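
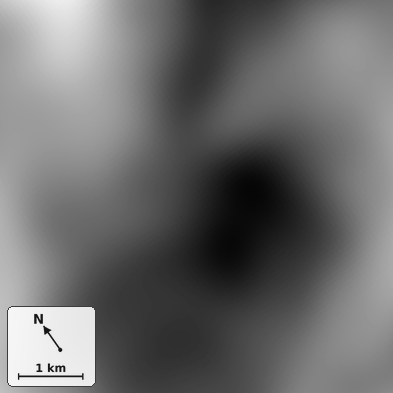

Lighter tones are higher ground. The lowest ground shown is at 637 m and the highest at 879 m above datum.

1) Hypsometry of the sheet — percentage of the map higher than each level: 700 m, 73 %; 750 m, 44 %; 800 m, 11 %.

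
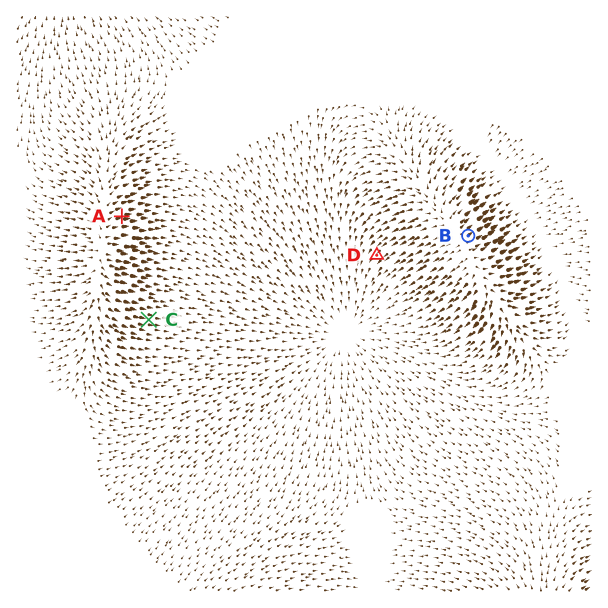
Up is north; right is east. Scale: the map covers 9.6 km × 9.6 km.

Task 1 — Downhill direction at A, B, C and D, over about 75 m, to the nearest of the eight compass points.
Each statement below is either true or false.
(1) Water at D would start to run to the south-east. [false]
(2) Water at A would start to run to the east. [true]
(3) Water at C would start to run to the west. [false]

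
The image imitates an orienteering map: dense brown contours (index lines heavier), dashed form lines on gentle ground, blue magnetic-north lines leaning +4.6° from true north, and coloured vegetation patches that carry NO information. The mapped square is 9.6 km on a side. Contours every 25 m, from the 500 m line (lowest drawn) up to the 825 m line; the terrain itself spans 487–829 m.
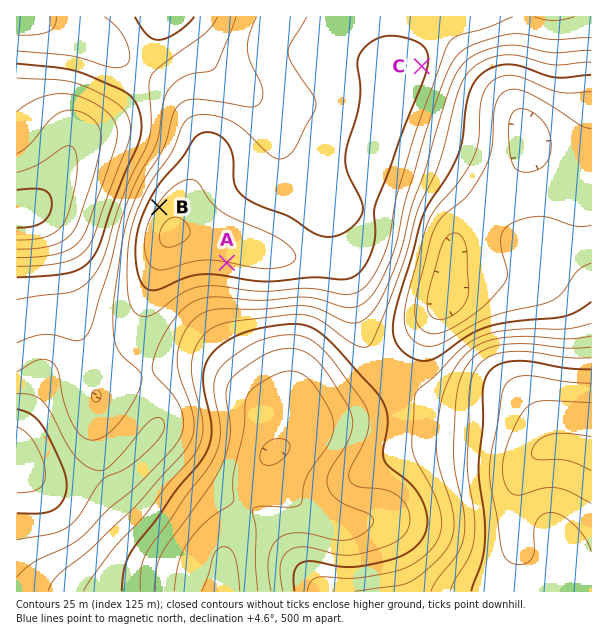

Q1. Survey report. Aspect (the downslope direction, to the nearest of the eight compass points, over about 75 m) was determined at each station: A S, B NW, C E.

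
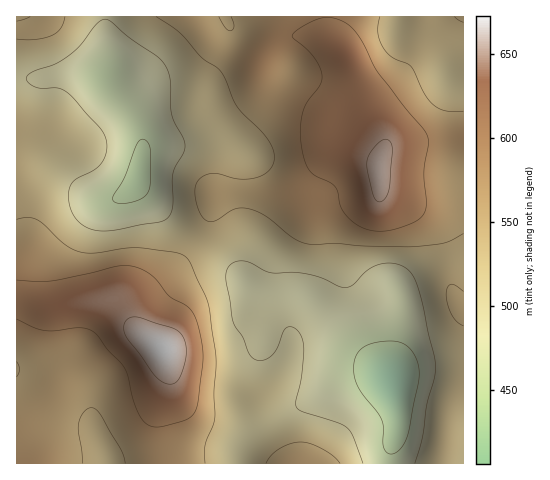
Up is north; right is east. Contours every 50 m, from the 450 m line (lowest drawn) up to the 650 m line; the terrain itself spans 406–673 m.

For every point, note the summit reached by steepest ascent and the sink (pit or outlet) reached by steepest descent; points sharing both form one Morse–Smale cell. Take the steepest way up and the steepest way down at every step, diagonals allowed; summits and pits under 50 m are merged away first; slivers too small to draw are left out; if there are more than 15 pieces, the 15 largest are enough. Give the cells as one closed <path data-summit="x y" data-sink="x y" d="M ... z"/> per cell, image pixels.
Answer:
<path data-summit="162 348" data-sink="392 381" d="M200 242l-4 2-32 37-40 22-8-3-10 0-53 6-25-5-12-1 1 164 218 0 2-17 9-15 67-33 27-21 17-5 13 0 20 4-32-25-47-54-13-4-32-2-18-5-19-23z"/><path data-summit="379 169" data-sink="392 381" d="M327 16l-136 1 16 23 10 9 24 10 18 3 0 8 3 8 16 15 49 23 24 7 21 13 10 12 2 5-4 9-26-10-15 0-10 7-14 27-7 5-29 3-66 0-4 28-11 20 31 22 19 23 18 5 32 2 13 4 47 54 34 27 11-11 13-6 26-5 22-2 0-217-67 5-8 3-5 5 0-12-16-24-15-51-3-7-17-14-4-8z"/><path data-summit="379 169" data-sink="138 181" d="M190 16l-85 1 3 39-2 22 6 12 21 27 9 22 0 18-5 30 42 41 20 13 10-19 4-28 66 0 29-3 7-5 14-27 10-7 15 0 26 10 2-14-10-12-21-13-24-7-49-23-16-15-3-8 0-8-18-3-24-10-10-9z"/><path data-summit="162 348" data-sink="138 181" d="M81 73l-20 1-21 5-24-1 1 222 36 6 53-6 10 0 8 3 40-22 34-39-27-21-34-34 5-30 0-18-4-10-10-19-16-20-7-13z"/><path data-summit="379 169" data-sink="446 78" d="M463 16l-135 1 1 18 4 8 17 14 3 7 15 51 16 24 0 12 5-5 8-3 67-6z"/><path data-summit="294 463" data-sink="392 381" d="M370 373l-13 0-15 3-29 23-67 33-9 15-2 16 154 1 1-15 8-18 0-25-4-22-6-8z"/><path data-summit="43 26" data-sink="138 181" d="M104 16l-54 0-2 8-8 4-23 2-1 47 24 2 34-6 31 4 3-21z"/><path data-summit="43 26" data-sink="392 381" d="M49 16l-32 0-1 13 15 1 9-2 8-4z"/>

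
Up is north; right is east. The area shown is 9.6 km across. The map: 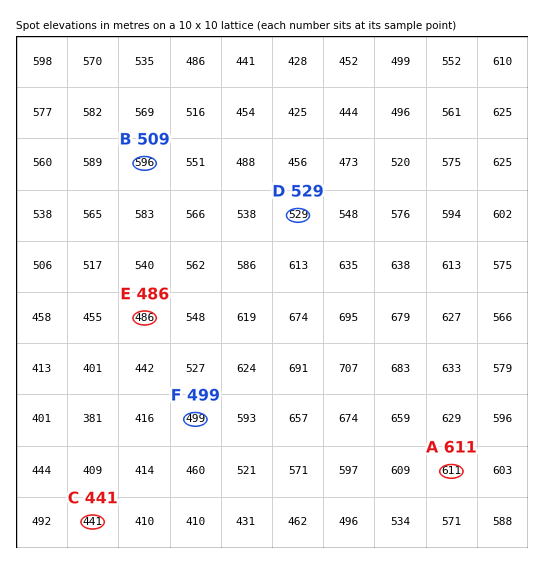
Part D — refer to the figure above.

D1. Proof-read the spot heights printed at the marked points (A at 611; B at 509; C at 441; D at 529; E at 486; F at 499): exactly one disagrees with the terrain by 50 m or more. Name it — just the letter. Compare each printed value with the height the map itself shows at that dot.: B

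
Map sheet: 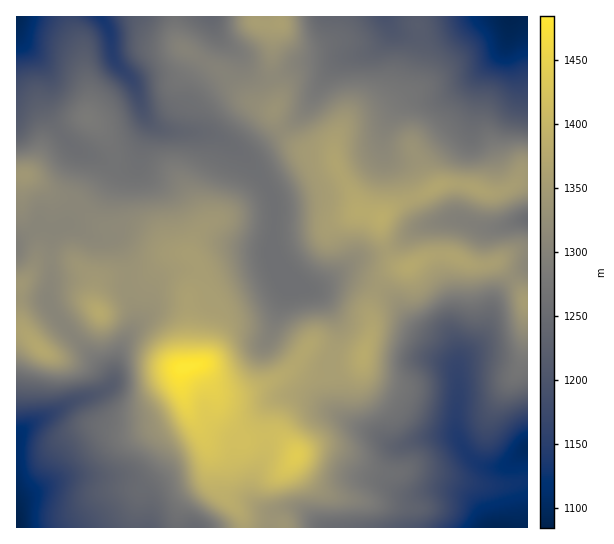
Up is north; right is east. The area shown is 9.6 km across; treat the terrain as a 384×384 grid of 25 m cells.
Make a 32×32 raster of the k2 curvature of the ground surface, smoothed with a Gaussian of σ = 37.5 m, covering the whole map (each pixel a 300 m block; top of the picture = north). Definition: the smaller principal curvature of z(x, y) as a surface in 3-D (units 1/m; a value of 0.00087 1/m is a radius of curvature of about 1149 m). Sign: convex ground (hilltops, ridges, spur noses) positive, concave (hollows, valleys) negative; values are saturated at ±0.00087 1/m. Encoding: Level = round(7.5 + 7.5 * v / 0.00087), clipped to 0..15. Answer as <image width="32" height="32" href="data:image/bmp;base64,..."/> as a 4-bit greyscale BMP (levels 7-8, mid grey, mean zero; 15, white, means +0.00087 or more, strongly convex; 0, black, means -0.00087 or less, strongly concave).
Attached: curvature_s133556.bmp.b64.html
<image width="32" height="32" href="data:image/bmp;base64,Qk12AgAAAAAAAHYAAAAoAAAAIAAAACAAAAABAAQAAAAAAAACAAATCwAAEwsAABAAAAAAAAAAAAAAABEREQAiIiIAMzMzAERERABVVVUAZmZmAHd3dwCIiIgAmZmZAKqqqgC7u7sAzMzMAN3d3QDu7u4A////AFiId4dXYRSFhyNERVZnVmdXd4d4VzWHUxFYeIdpdld3ZVeHiGZJdleHVmZVZVZneFdlVVVlSHhmiXRVZ5h3ZVdId4h2dUeHhXqlZ2V4dTZEKIaId4NndoZoh3ZEI1NodCJol2dTh3ZnhkUzWIdTeGVkAVZWNnZ4ZWVUWGWIU2ZmdmEAJGh2eHZWZ3iEiWNXiFR3dAaph2ZWd3dolWhTV5hpp0UEq5mnQ2d2aYVERFZmeGI2Emd2dUJYlliGZ3VVV4YyaUI1VUWEN6ZXhlVVdFh0NZtWVWZnhURUaIVXRXQ5ZFd2V3eHeHVlRGdleVVkKZVWZ3d2d3dld1VXZodmhjVmWHd3d3eHZXVWRXeXaIeFZ1dmZ4iHZmVliXVUWIllh2ZmZ3eId3h1VZhmhiMzMyV2d3d3h3iKhVV3iIhTIzMgdnd2d3Z4iGVFd3h3Z2R5h4dnhmZWd2VVRnd3Z3eGh2ioZmZ2aIZmZVh3dmZmZWZpZmVXdnh3dlV5eHZmh3ZWaldVd3ZURVVWVniGVZhmV1ZnWJiDJndmeHNYh2VmaGdVd1iIgEh2aIeWNodnZWdoZohHiGB4dnd2d0V3d3h1WGaFV3UBVmeHZld1Z3h4h0RXVHdxCXiHdTZldmVXdniFV0eIkChpl0JXdkaIZVZmdlZXd3BHZ2Y1x6g2h2WJdmZn"/>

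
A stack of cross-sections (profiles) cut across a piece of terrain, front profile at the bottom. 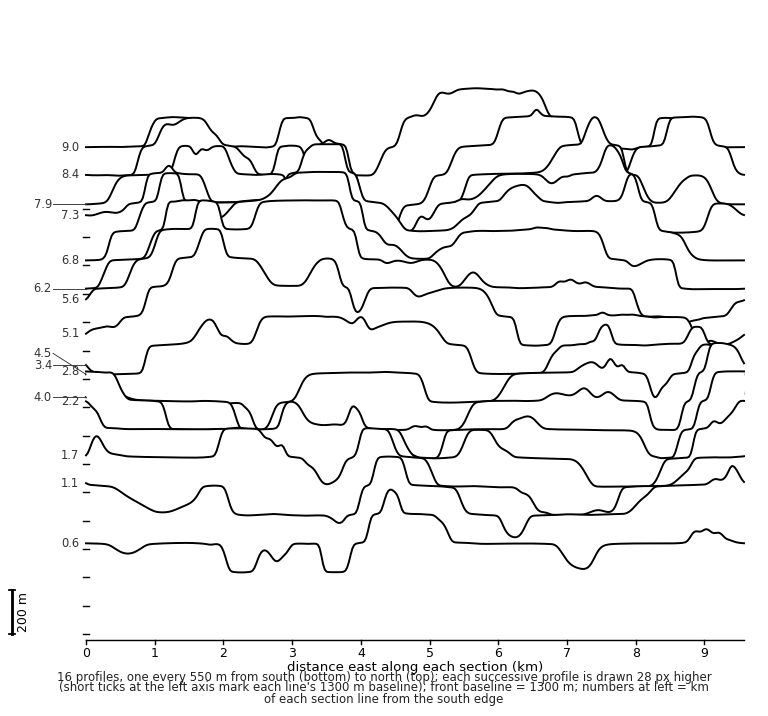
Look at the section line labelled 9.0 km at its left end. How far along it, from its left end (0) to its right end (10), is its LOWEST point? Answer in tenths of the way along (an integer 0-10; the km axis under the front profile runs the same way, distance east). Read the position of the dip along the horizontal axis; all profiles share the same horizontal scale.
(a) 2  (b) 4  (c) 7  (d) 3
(b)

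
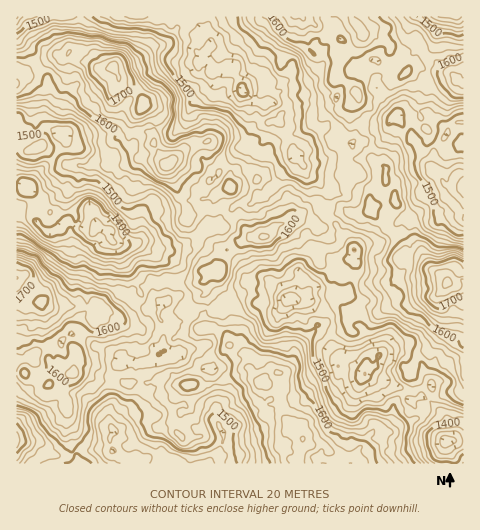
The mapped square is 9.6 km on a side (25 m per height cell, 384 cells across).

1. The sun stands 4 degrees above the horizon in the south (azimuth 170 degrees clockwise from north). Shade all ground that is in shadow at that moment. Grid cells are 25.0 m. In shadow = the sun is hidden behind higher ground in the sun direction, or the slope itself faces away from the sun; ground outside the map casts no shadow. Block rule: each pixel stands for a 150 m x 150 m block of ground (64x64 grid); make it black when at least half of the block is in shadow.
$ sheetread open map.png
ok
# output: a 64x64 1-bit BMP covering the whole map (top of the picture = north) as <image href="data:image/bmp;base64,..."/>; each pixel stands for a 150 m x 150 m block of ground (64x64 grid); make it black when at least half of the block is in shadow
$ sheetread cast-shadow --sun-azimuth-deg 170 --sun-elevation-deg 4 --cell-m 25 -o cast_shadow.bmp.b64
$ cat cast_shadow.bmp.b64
<image width="64" height="64" href="data:image/bmp;base64,Qk0+AgAAAAAAAD4AAAAoAAAAQAAAAEAAAAABAAEAAAAAAAACAAATCwAAEwsAAAIAAAAAAAAA////AAAAAAD/7yAAgAAH//7+AACAAc//+EAAAAAHgP/wAYAAAA/gH8ACAAGA3+AOgAAAAIA/5gAAABgAAf//gAAAAAAH///AAAAAAAP//4AAAAAAAf/+AAAAAAAA//4IAAAGAAD//gYAAff8IH/8APED//42f/wA4QM/wf8//wC7AB/gPz//AAoQD/j/n/+AA4AHnv/AAoABgAAH/8AAAAAAAcf/wAAAAAAg///wAAAAAyB///AAAAAPhn//8zAAIZ8DBf/zuAA7/wAB/+MAMBv/gAH/AAAQH//6AH4AeAT///+AOAB4jf////wAAcD//////AAAzH/////4AAD+/////PwAAD/////4fwAAB/////A/8AAD///+AA/8GAP///wBAf4wAf//+AAB/8DA/v/wAIH/x8H//uAAMH//QP/8AAAcf/Zg/vgAAB9f8OD88AAAD4/g4/zgAAAHf/AB/IPgDAf/wB38A/AfA//g/fhj4A8B/4D/+P/AP/B/AD///4Af/H8AH/swAAf/4AAPwQAAA//4gA4AAAAD//xgAAAAAMH//EIAAAAAdf/8AAAAAAB//8CAsAAAAH//gADAAAAA//8AAYAAAAD//gABhA/APv/8AAAAj+I///gAAACf///5+AAAAB////3wAAABH/////AAAAD/////4AAAAP////+AAAD//w=="/>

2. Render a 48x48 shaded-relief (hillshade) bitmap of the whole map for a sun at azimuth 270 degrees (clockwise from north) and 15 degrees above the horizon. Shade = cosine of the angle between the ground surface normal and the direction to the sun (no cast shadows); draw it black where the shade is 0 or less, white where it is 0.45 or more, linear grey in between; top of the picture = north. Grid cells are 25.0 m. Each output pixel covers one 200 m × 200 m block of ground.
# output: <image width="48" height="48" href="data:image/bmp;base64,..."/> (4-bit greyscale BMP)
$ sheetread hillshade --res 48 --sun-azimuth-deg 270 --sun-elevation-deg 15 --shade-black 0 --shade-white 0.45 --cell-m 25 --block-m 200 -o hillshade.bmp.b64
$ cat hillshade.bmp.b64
<image width="48" height="48" href="data:image/bmp;base64,Qk32BAAAAAAAAHYAAAAoAAAAMAAAADAAAAABAAQAAAAAAIAEAAATCwAAEwsAABAAAAAAAAAAAAAAABEREQAiIiIAMzMzAERERABVVVUAZmZmAHd3dwCIiIgAmZmZAKqqqgC7u7sAzMzMAN3d3QDu7u4A////ANyqqpdVeIq5mpiavN3dynZ5mYZVVDI2q+26unZWmpmay4d4vN7tupZ4eIZUQyImrO7dyWVFm7ur23ZWrd3tupZWaIdmQhIlm/7uyVMlnN27uXdVre7dyoVFZ4mHUxI2mu/+yEEmrNy7uXZIvP/MyXUjV7yGVVRXiM3tyDE3q7qsyoVZvO66qHQSR7uIdXdnmry6pzRGq7u7qYZpzdyph2QSRpqbhomKzLy5hlZmmpqruodoreyYhlQSRYqrqIiszLupmFVnmYiry5d4rOyYdDQiRXq7y5ac3pmZqmRWiYmrupeKzMuYcyIiVVrN7Iab3pmqmnVUaZiaqrmbzbmZdBAjZ2i+/IiqzYm6moVFaZh4m8uru6iHdiAleHec7bqqvHeZmnRneJh4mrvNuYZomEE3mXaK3cy7zIiHeZiId4hoqrqsuGNZmGRYqnZ5vM3cuqmGV5uXd3Znq9uJmGM3mIl4uoiHvc3bmZmHVpqYdUZoqruImGM2mpqZupuovLzamZqWVnmXVFZ5uqmIl1VUepq7upvLu83ZeYqVRniFRnd4q7qHhlZjSavbmqvdvO/YZ1eFNnd2aIiImruHZmZVWJvbiszMvf7rdlVUNHZoiZqpmsuXRGZnd4rLmc3LvO7shmMCNXZnicuZmt2nMmZ4dpy5mK3czO/ah1IBNXdnisqavNy5VWeIZqyXiL7dyt66mEMSR4ZXm8urzMy6h3iGV5mHdr7d2rp5l2MUiXVXnMzczLu6qpl0V3iYZqzN26dWdkI3mWV5zrvd3JmqvMuVRXmXeKu8qYZVVUR4iGaK77rN7IaJvLqpdmh2i6qpiHRGVVaZeHad/qq83YZ5qZmrqGZ5u6qId2RFZWeamFa/+4ms3IiYiIm7qHZ6urqIhVVFZniruFfP64ec2nmphmebqHeJq8uJc0VFZorduoi8y5isuGerpkZ5p2iau7uZczRFZZrduqmsuqvchmZ7t2h2dnrMuavJZDNXdpm9yqqrq7zsdFVYl3h1VZzcqazIQzR5hrmKuqu6rMzchDZmZ3d2RqzMurunUzWKiLp2eazbrLy6h1d0JXiGV6zcqaqXZFeJq5qFac3suqylepmEE3iHaKzbiKp3ZXmIvJmGet3cy6qEWKqWM1d3iru6mZhWd5p2m7qIms7cu6iGJIuXQ2iZityauodFial2eMqKqs3bq8hUAHqGVXiamty8yXZDeqmZdYiaq9zMmcpSAEZ3Zoiby8zMy4VUabmrl2aJqszdlphTACVnZZyqzLzbvIRnaKmsy2Z5qr3dpkNDEUZodq26vM3cqnSKh4m9y3d5ur7blREzEmZ4mauru93cl4eKqGi9uXebur7bcgIiNFeIm8qsqu28lomZqXesuprMuZu6ghIiRFeamsurq+yrp3eamHeaqszcyomHZDVUQ0ebu7u7zMqamZeJd3d5mN3LuXd1VmdmVFeLy7zN25iZm7dnZ4ZYh9zLmHZmeId2d3ibzMzNy5h3rKdmVnRHd8u6mYdlZ4mZiIirzdzN24Zoq4ZlVVNGiA=="/>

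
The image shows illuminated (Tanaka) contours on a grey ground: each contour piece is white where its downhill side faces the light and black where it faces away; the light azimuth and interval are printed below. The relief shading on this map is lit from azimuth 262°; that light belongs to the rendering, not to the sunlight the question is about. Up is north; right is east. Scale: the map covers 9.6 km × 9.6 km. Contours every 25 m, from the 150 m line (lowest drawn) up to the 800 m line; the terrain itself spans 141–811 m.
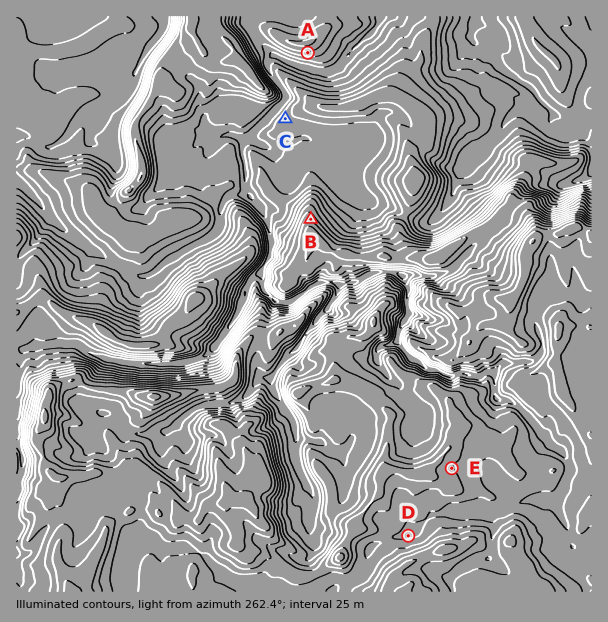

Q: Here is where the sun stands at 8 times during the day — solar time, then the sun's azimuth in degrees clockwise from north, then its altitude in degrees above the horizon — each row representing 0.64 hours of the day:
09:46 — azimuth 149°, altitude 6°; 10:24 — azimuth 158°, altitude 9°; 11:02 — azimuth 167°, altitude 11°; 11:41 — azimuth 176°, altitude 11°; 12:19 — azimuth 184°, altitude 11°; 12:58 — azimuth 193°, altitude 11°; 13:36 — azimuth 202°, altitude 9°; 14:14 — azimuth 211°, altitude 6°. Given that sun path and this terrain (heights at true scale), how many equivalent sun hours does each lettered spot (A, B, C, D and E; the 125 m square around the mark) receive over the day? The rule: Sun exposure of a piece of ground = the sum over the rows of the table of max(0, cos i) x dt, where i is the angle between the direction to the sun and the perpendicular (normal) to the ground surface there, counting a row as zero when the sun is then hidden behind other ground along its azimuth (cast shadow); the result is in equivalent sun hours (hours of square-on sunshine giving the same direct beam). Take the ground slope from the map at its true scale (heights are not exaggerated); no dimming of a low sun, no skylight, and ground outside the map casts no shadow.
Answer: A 2.2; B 0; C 0.6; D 0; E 0.8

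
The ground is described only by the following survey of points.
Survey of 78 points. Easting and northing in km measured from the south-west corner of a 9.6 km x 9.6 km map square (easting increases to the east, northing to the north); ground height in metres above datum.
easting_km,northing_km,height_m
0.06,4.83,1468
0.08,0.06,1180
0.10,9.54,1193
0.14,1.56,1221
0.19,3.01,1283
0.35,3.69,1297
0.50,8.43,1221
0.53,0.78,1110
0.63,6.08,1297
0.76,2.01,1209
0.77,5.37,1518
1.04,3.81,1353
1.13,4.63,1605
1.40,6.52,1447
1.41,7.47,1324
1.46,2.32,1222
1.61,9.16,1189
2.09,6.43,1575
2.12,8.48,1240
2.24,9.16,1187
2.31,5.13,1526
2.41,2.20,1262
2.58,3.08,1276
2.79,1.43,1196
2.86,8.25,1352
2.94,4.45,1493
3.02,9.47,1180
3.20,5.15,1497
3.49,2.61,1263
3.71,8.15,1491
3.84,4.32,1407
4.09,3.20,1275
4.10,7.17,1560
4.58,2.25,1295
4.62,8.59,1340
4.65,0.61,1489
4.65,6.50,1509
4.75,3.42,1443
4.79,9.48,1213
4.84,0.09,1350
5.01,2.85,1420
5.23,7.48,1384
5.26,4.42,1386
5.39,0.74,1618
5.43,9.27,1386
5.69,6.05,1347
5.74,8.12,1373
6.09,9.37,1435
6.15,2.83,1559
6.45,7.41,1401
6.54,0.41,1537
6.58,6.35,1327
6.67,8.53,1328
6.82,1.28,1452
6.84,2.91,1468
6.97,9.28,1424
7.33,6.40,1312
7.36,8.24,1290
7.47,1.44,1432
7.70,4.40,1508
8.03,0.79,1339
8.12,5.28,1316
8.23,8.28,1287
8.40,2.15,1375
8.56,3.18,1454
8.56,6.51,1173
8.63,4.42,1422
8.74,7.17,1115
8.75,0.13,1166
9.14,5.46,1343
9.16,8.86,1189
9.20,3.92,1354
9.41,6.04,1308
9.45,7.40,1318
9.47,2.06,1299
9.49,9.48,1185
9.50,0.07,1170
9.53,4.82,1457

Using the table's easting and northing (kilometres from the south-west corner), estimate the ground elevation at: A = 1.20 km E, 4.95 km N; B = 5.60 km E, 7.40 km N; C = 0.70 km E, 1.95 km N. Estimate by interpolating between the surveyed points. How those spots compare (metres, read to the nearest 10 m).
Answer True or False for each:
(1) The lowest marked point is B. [False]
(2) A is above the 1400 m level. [True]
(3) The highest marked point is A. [True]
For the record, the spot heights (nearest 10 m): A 1600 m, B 1390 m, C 1200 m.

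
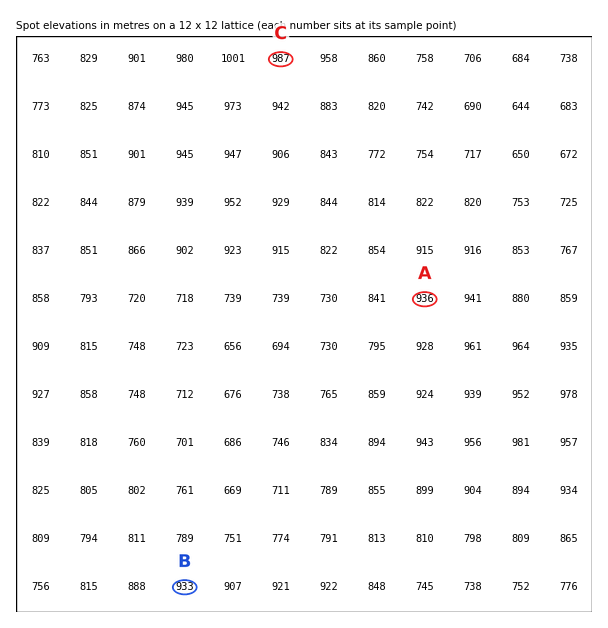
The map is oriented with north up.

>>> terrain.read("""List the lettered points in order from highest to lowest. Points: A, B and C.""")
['C', 'A', 'B']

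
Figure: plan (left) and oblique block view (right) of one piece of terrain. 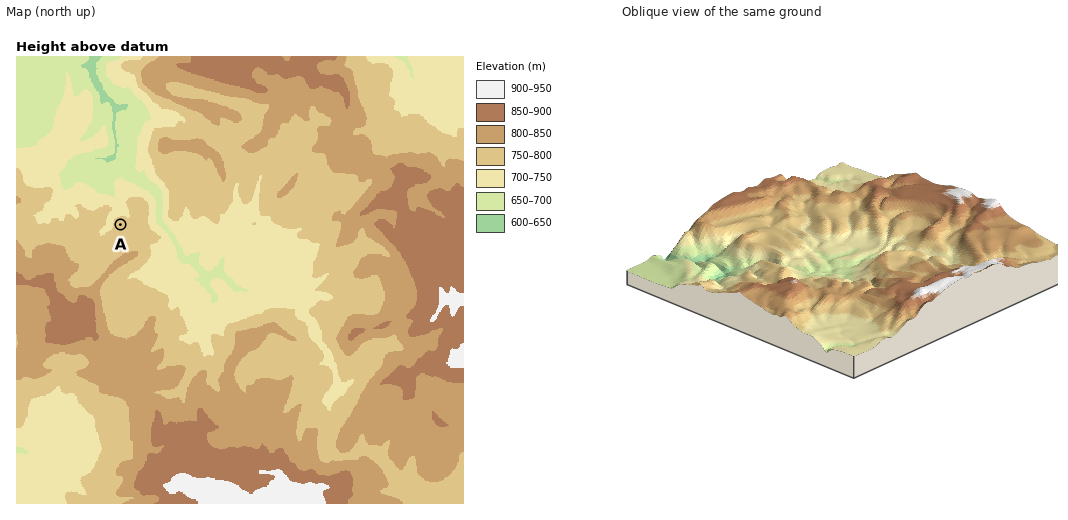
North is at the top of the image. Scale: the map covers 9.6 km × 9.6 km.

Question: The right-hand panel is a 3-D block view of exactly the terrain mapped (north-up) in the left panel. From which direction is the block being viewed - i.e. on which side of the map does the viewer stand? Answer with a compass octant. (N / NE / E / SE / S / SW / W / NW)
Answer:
SW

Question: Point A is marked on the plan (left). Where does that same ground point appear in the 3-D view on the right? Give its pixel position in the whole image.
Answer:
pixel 762 269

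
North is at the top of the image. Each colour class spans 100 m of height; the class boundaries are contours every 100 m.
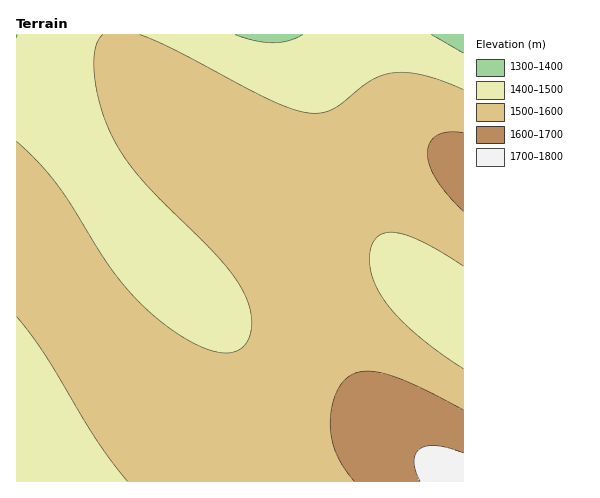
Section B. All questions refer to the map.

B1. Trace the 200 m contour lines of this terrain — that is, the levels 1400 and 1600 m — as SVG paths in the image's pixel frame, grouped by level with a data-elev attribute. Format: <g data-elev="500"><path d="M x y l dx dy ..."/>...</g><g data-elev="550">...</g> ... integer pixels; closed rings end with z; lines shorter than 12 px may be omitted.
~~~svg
<g data-elev="1400"><path d="M463 53l-32-18"/><path d="M303 35l-15 6-15 2-17-2-21-6"/></g><g data-elev="1600"><path d="M463 410l-45-24-30-12-23-3-9 2-7 3-8 8-6 12-4 15-1 17 2 14 5 13 7 12 10 14"/><path d="M463 133l-15-1-11 4-7 7-3 11 3 11 6 14 11 15 16 17"/></g>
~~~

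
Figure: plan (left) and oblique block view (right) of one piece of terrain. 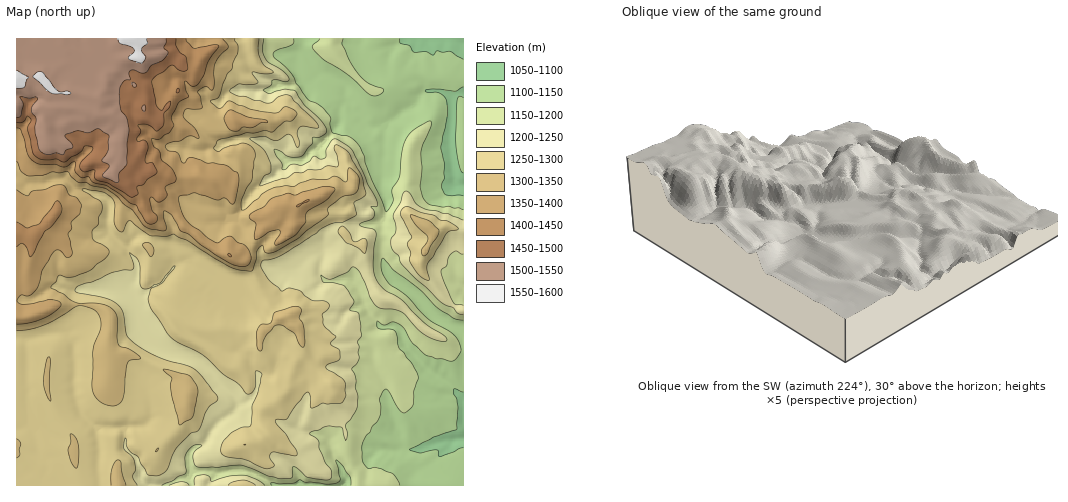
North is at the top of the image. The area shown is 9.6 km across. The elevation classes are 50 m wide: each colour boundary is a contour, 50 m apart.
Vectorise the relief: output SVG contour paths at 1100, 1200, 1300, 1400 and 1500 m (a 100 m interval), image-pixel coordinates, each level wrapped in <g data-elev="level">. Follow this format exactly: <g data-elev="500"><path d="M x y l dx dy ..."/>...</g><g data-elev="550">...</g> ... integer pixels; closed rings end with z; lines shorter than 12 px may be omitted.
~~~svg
<g data-elev="1100"><path d="M463 448l-23 9-2-2 0-5-1 0-17 3-11-4 25-12 23-8 1-22-4-17 1-1 8 3"/><path d="M463 196l-17-1-4-7 0-5 2-4 1-14-4-18 6-30 0-15-2-5-6-4-14-2 1-1 7-1 22 2 8-4"/><path d="M463 98l-3-2-3 3-1 38 2 25 3 9 2 2"/><path d="M463 59l-14-8-7 1-5-1-4 4-7-3-12 0-5-6-9-3-1-4"/></g><g data-elev="1200"><path d="M162 485l23-11 1-3-1-16 5-7 6-3 6 1-7 5-2 4 1 9 3 3 20 1 25-3 27 11 12 3 11-1 0-10 2-1 13 10 19 3 5-2 0-8-6-8-6-13 0-8-9-8 17-7 14 1 1 1 4 13 1-2 0-6-1-8 5-6 6-13 1-10-3-9 1-8-4-10 7-10-1-7 1-5-2-5 5-7-3-21-3-2-6-2 4-9-6-10-6-6-19-3-2-7 6 4 5 0 15-6 6-6 2 0 5 6 10 25 7 9 23 4 6 4 12 14 8 7 14 5 5 1 2-2-4-5-19-13-22-22-18-11-7-9-4-15 3-33-2-3-13-3-1-2 13-6 1-6-3-5 6-1 1-3-27-55-12-8-5-1-7 9-1 8-1 2-5 1-6-3-5 5-7 4-10-1-6 5-4 0 0-6-6-8-2-6 5 2 11 6 11-1 11-12 0-6 10-2 4-3 1-3-7-11-16-14-9-14-10-2-15 5-7-4 8-5 2-5 13 2 3-3-5-7-18-12-3-9 1-12"/><path d="M189 485l-2-2-6-1-12 3"/><path d="M265 485l-7-5-12-4-16 0-19 5-2-5-6-1-8 2-1 8"/><path d="M463 305l-8-1-2-2-12-30 0-2 5-4 2-8 4-5 4-2 7 3"/><path d="M463 220l-15-6-26-6-6-5-7-11-4-1-12 24 3 15-1 3-4 5 0 5 1 6 7 7 2 8 14 14 26 24 12 5 6 7 4 1"/></g><g data-elev="1300"><path d="M126 485l-4-12-1-11-3-2-3 2-3 7-1 16"/><path d="M76 468l1 0 1-5 0-17-2-8-5-4-1 0 1 8-3 8 3 12z"/><path d="M17 458l3-3-1-6 2-4-1-4-3-2"/><path d="M179 425l11-6 3-2 5-24-1-6-5-9-4-3-24-6 0 2 8 7-2 7 2 9z"/><path d="M49 400l1 1 1-1-2-16 1-23-1-4-2 2-1 5-3 18 2 8z"/><path d="M259 350l1 1 2-1 1-8 3-7 8-9 4-1 5 1 10 7 7 12 4 2 1-5-1-13-1-6-4-6 2-5 0-4-8-1-17 5-2 2-3 9-11 2-4 9 1 13z"/><path d="M17 330l12-1 18-5 30-18 7 0 11 4 4 6 2 8-8 28 0 39 3 7 6 5 9 3 6-1 4-2 2-5 5-35 2-3 11-2-8-7-13-4-2-3-1-7 0-17-2-7-4-5-7-3-10-2-14 0-6-1-10-8-13-7 5-6 3-5 12 1 16-5 17-13 5-6-1-4-13-8-3-4 1-7 5-6 1-7 3-8 0-6-3-3-17-10 0-1 21 3 9 6 3 6 0 20 2 5 3 3 3-1 3-7 4-4 20 15 16 1 8-2 14 7 42 26 9 3 11 1 3-1 3-11 1-8 3-5 3 0 1 5 3 2 11-3 20-11 9-9 19-13 3-3-1-6 12-10 4-2 10-2 3-3 2-9 0-5-3-4-7-5-2 12-1 2-7-5-5-1-7 3-15 0-12 4-6 3-9 0-11 1-12 7-16 14-4 2 0-11 10-19 3-28-4-6-8-3-13 3-13 5-3-3 3-7 4-2 25-6 9 0 10-3 8 2 11-10 9-2 4-7-3-3-8-3-7 5-5 1-23-4-21-8-2 0-8 7-9-5 0-3 6-2 2-2 8-21 5-6 1-6 5-12 0-5-3-7"/><path d="M149 256l2 1 2-2 1-6-4-6-5 0-3 2z"/><path d="M423 256l2 0 3-3 3-8 7-9 1-6-10-9-18-6 0 2 4 7 13 13-1 6-5 7z"/></g><g data-elev="1400"><path d="M17 247l4-4 3 1 3 5 2 7 3 0 13-24 7-6 8-11 2-5-1-5-2-4-3 0-18 24-11 3-10-6"/><path d="M296 207l3 0 10-7-11 4z"/><path d="M17 128l4 2 7 24 6 8 6 2 15 0 8 3 12-5 0 10 5 4 2 2 7-1 5 6 15 4 21 16 6 2 11 18 4 1 4-1 2-2 0-4-5-7-2-12 2-1 7 5 5-2 3-5-2-8 10-5 1-3-4-11-10-8-2-8-7-6-1-7 8 0 10-7 4-7-3-8 7-13 2-3 8-4-2-7-1-9 8 5 5-2 6-9 5-14 10-14-1-2-3 0-21 3-7-6-1-3"/></g><g data-elev="1500"><path d="M17 117l4-1 2-10-3-9 9 1 6-1 3 1-6 8-1 5 5 7-1 15 4 16 3 4 5 1 9-1 7 2 3-4 7-3-1-4-7-7 1-3 11-3 11 2 9-4 4 1 8 7-1 14-6 9 1 2 6 3 0 2-6 9 12 6 3 0 1-9 8-10 0-19 2-13-2-13-7-9-1-14 1-9 5-5 5-2-1-5 2-4 14 3 7-8 12-5 4-7-4-5 2-6 0-3"/><path d="M143 111l3-1-1-5-3 2z"/><path d="M133 86l3 1 1-2-4-3-1 1z"/></g>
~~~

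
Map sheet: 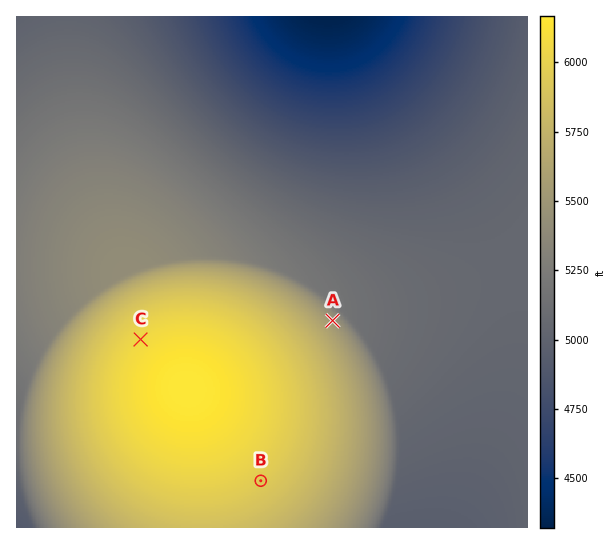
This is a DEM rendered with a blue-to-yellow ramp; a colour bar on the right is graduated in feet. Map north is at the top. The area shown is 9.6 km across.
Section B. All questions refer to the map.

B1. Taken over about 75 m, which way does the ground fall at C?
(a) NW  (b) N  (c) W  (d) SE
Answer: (a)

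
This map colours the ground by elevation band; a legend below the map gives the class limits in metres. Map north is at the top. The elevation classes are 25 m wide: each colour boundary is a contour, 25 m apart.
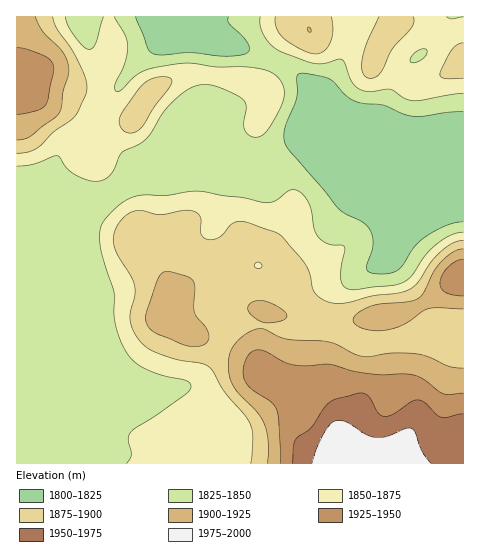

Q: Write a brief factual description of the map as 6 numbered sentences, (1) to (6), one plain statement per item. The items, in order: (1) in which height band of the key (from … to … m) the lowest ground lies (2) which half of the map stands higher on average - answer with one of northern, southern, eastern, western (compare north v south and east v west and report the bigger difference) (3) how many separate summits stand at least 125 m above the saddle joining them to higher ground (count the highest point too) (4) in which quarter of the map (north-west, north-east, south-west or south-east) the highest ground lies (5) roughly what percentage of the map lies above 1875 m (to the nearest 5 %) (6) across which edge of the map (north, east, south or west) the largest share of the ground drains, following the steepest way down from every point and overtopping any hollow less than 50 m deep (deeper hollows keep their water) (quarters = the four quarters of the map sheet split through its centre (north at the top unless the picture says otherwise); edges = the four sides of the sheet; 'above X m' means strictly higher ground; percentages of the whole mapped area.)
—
(1) The lowest point is somewhere between 1800 and 1825 m.
(2) On average the southern half of the map is the higher ground.
(3) 1 summit rises at least 125 m above its surroundings.
(4) Look to the south-east quarter for the highest ground.
(5) Roughly 35 % of the ground is higher than 1875 m.
(6) Most of the ground drains across the eastern edge.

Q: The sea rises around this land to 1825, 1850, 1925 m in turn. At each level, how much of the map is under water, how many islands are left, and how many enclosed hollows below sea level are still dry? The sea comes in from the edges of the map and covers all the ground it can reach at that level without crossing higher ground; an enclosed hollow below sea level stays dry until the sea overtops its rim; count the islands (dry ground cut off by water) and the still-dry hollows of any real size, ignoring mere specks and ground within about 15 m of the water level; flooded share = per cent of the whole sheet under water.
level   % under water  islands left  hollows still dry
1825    12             0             0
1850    43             0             0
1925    90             0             0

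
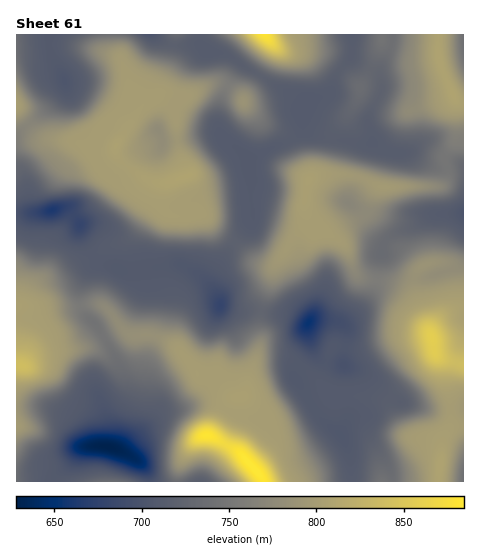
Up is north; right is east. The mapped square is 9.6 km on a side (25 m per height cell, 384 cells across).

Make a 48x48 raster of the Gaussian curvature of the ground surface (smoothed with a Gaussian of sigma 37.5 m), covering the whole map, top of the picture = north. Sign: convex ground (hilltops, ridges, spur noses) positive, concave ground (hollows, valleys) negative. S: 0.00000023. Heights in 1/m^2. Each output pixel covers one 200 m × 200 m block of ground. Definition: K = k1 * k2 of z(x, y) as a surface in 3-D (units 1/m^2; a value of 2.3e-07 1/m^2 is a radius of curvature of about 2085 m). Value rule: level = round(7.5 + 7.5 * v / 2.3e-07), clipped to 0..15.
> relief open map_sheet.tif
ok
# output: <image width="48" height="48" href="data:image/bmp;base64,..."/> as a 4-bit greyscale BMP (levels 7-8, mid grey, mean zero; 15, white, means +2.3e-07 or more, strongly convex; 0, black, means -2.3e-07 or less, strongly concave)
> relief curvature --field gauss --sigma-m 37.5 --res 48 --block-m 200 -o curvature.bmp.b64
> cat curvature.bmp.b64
<image width="48" height="48" href="data:image/bmp;base64,Qk32BAAAAAAAAHYAAAAoAAAAMAAAADAAAAABAAQAAAAAAIAEAAATCwAAEwsAABAAAAAAAAAAAAAAABEREQAiIiIAMzMzAERERABVVVUAZmZmAHd3dwCIiIgAmZmZAKqqqgC7u7sAzMzMAN3d3QDu7u4A////AIh3d3dmZnQBA4/nd3nKiIiIiIiIh3d3eKiIdVeph6+1n4mXeIjHeHiHd3d3h3d4eIiHZFeHdq+WqCeIaKd0d3eHd4d3h3d4d4uWOf2XmHdWdCiDCeiGeHd3eId3eHd3dmhkZsqpmXd0R/+WBnWHiHeHiHd0vId3dZzUVWd3d2d2Vt/9iVd3iHiIiHdy35h3d4mGd3d3Z4d3Y2VSeHeIiXiHd3eGOJdWeFeZiIh3eId3iqAEeHd4mHd4h3iHSbhkd1fKd3h3h3d4mIRXeId3hneIh3d3eslmd1WYVXeId3d4h5Z3eIh0mHeId3d3eKhmd2Z5pHiId3h3h5h3eIh2yIiHd3eIeIZnd5t32LmYd3h3d3h4d4dXqHeHeHd4eIhnd6uHhIu2d3eIiHd4dnhpl3d3iXd3eHeZVod3d2Y1d2iXiHZLdFiXd3Znd3dnh3jJZ4d3eIiGeJd2mXNLnZm3ZnZoh3Zpl3iHiHh3iHh2eZhli5n4J3fWZZh5h3Z6h3mpd4d3iHiIh2iHeHmYd3ZVVvyGeIh5h3zIiIh3aIqndmeIdld4doZXZb+UeHiIh1mViHeIeGV5h5l3dmd9xndXdlqXh4qHl3Z2d4iJlkWsh4iHd3d6t3dViHZXdnhWd4d3d4h3eId3d4iId4d3d3Z4iXdnZYZWd4d3iIh3d4h2d3d4iId3eIeKh3Z4icdWd3eIiHeLh4h3iHeHd3d3dneqh5edlmZmd4eId3eHZ3d3h3eHeHd3doiJh4iedUmZl5qIiIiWZ3d3d3iHeHh3hldXh3dEWoqYhniIiYiHd2Z4d3h0aGljVmmnh3h2eoiHd3d3aIeIh5h3d1Z5mJeXJom3d3h4iGiHd3d3eHd2h8tniFeMmIfPR4iYZ3d4h2aHd3eHd3huhEh3mIh4iIied4iId3d3d3eIeIiHd3df5pd2h4h3eIeJd3h4iId3iYdle6mXZ3dUiPuXh3d3eId3eId5hnd3mYeHZ3iHRYhmh2Znh3d4h3d4d3iLpHd3eIeIiYeP1niImEaIiHh3iIiKV3h4iYh3d3d3eHZmVoh4iHeHd3d3d4qoR4dyj6mIeIh4iahmZ6lneHeHd3eIeHiGZ4hzSL64d4iIiIh4aEiHiHd3h4eJh3eZh3d3dzVXd4iHeIiHZ2mHiId3iHeIczeoh3Znd3d3d3iHd3iYh3eId3d3d3eJd1qod3eWZ4h3d3d3ZnmpNmNndWV4eIeJeGm5hVaHeIiHeHh2i4d4d6VWecZnd3d2d1bbmddoiIh3eHhmnYR5ibk3i9tmd4d3d3d1Lvp3eIh3h3d3iHeIiHiXiImGd3eId4qFKfxneIh4iIh4hnh3iHmXiImmZ4d4h3mWIqdYd3dniJh5lnh3d4mHiImmZ3d4hmd4hoREVmRHd4d3h3h3d4iHd4h2d3Z4h6yWV5ZGiJp3Z4Z4eXeHZ4h3d2eXmWSHZniHd2aKknqHZ4d3aHiIaIeHdknYr6nHZ4h3mXi/pHiHZ3eHd3iHeIeHd1aIe2RFI4iGiHrsd4iIh4eZd3d3eA=="/>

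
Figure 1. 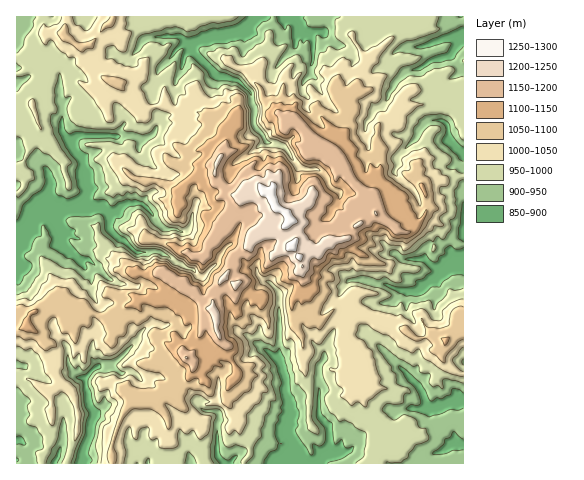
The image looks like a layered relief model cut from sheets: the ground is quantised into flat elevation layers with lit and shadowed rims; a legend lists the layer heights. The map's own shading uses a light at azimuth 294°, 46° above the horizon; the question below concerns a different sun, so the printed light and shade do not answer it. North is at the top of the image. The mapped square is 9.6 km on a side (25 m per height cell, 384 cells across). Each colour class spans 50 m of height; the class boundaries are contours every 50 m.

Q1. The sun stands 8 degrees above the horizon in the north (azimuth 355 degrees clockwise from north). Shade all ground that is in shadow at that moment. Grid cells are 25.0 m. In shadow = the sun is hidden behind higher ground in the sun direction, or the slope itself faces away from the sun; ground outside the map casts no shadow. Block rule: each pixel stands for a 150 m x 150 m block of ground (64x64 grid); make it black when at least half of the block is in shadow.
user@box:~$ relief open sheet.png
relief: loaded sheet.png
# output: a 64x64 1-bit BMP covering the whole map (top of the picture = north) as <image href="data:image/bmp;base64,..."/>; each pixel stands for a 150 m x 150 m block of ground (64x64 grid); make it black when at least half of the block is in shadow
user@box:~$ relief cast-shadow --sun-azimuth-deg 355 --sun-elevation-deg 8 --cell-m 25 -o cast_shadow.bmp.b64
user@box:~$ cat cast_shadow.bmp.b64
<image width="64" height="64" href="data:image/bmp;base64,Qk0+AgAAAAAAAD4AAAAoAAAAQAAAAEAAAAABAAEAAAAAAAACAAATCwAAEwsAAAIAAAAAAAAA////AAAAAAAMwAAHQDAAAITAAAuAFAAwBMAGC4DxADyEwACbAPCABcBBgAoAAsAOIEHgDAAPAAIAYfgOAA0AAAAY+n4UCAcMAB7G/ywAD98wPwj72QA8n+A8APuQwBh/wGQA6RCAAO8A4HHsAAAB/3P/wf4wMAP88f4Dhg4wA//5vwMPnhgH//m7hA5/GA/H8yHACH+4HfPjAOAJ/Xg8AQAA/If1bHAAAAD/A/bMQAAAAfdD/sQAAAAANsP+3BAAAA4Ax87+/8AAAAeHz/+v4AAD/wT////gAAf8cD////AADAHx////+EB4A/j/P//8APB/nPc///8AwP4M8Q///wEB+A44B//8AEOBhw4A//wAwgeDAsD8fIAAH6EAADg6wAcdwIQoAB7jn/zIUOgAAPOf+GxwBAAAc4/44BACAEAwCfhYAAcAzoABgEgADwGBCBIHBAB6BEANuA4GIPgABDhgAIeB8AYACHACAcOABgEAsAAAfwABA4H+4AGfAACPAf/wAb+AB04A7zAAOQAEfgQBCABIAGD+BAMEAGACMHwAAwAAYAR4AAEHAABgAGAAAAYAAOAADAAEDAAHwIAGAMAgAg+AUAcAA0AIHgkAM8ADwAw4BAAg+APzhuACAAwcA6DD4AABB/IHDH/+AAcD/gAMf/+AOAB/AAQP/4B4AAMAAAADgAAAAA=="/>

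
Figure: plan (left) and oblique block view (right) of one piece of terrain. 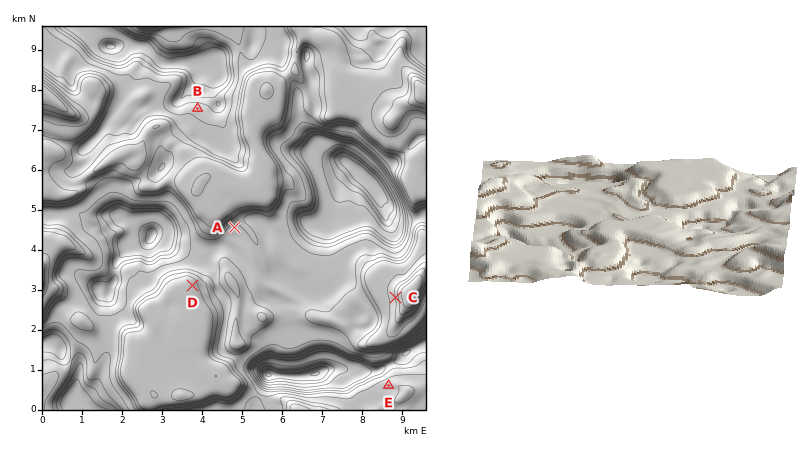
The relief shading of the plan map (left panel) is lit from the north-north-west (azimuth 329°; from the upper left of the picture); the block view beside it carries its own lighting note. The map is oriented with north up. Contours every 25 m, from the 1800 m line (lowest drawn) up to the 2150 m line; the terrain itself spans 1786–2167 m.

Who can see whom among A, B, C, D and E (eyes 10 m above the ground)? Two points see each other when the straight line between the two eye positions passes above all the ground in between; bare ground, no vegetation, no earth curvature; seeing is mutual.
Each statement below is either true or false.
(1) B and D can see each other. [false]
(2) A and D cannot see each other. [false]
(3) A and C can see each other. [true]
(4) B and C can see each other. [false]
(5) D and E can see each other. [true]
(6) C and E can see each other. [false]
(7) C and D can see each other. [true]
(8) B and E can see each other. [false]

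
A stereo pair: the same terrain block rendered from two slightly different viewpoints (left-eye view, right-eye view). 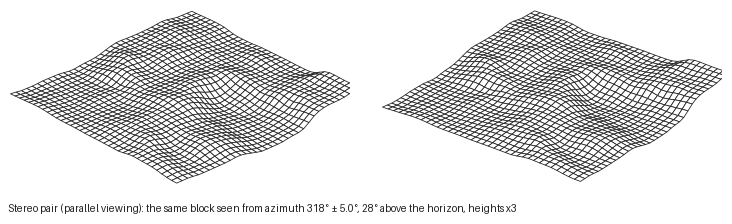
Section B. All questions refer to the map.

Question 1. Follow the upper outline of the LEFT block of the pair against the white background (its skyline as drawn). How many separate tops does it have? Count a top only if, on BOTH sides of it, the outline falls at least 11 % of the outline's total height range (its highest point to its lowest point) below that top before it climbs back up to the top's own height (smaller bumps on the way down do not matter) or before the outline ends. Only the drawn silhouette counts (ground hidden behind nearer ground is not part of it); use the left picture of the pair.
5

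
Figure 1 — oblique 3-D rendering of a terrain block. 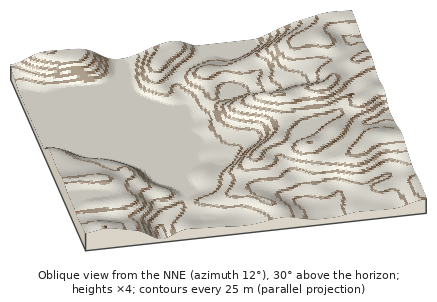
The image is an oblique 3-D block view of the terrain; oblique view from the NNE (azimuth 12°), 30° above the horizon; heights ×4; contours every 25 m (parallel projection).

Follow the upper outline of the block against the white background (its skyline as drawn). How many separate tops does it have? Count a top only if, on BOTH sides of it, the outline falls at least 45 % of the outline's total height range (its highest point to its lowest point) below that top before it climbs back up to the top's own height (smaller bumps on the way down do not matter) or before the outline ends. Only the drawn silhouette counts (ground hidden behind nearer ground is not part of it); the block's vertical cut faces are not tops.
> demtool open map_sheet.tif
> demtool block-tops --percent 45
0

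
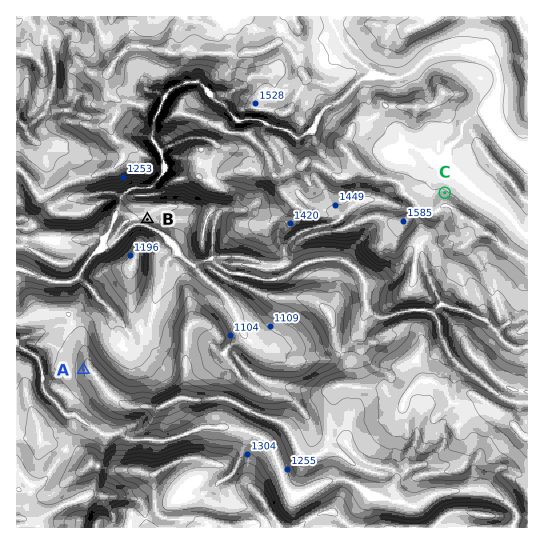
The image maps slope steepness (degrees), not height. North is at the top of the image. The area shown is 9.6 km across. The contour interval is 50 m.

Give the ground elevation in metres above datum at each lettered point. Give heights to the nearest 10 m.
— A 1250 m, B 1020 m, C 1560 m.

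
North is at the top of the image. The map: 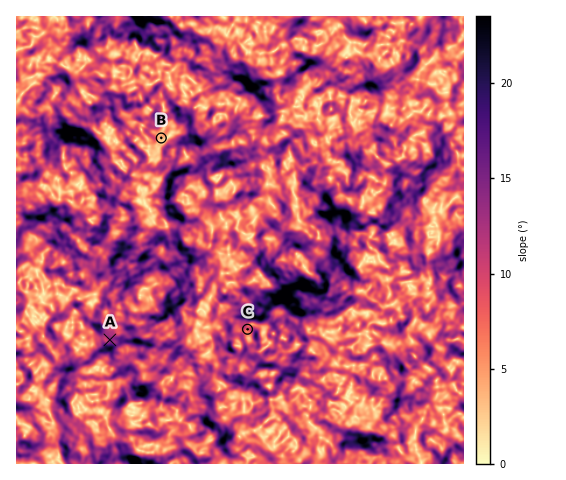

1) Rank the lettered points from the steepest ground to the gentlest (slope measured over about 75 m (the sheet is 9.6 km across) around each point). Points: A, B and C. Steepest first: A C B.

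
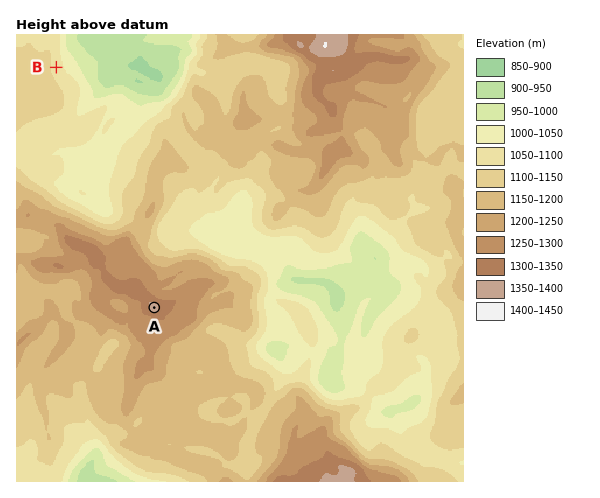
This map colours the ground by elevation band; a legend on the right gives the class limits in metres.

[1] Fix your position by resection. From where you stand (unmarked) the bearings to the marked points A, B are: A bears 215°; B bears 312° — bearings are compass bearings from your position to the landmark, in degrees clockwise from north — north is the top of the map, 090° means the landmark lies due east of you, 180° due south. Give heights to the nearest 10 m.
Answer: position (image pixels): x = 220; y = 214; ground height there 1040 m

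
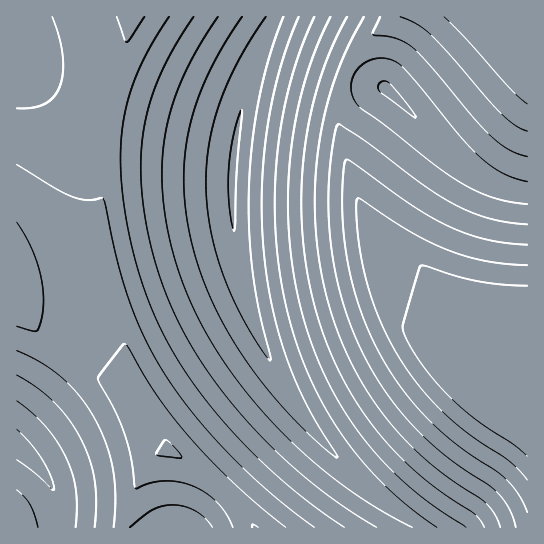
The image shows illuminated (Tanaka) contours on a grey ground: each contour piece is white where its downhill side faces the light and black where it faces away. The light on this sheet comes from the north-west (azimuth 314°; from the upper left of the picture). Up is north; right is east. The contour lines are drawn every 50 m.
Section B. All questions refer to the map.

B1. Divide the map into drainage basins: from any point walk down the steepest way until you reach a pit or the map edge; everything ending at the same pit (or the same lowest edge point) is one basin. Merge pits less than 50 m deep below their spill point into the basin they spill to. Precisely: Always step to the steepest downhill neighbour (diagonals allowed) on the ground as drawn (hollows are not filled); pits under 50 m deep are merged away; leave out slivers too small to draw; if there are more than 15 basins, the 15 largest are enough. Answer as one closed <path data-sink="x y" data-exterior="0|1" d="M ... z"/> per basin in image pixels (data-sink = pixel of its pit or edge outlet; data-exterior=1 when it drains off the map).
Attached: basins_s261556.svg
<path data-sink="233 171" data-exterior="0" d="M397 16l-262 0-14 39-10 46-8 56-3 44 0 61-4 33 1 20 7 14 21 21 16 44 28 56 25 15 28 23 19 21 14 19 273-1 0-201-33-19-58-28-43-31-27-27-18-50-12-56 0-14 4-22 7-16 8-12 17-16z"/><path data-sink="386 89" data-exterior="0" d="M469 16l-71 0-25 19-17 16-8 12-7 16-4 22 3 33 21 75 11 18 30 28 24 17 25 15 44 20 32 18 1-247z"/><path data-sink="17 39" data-exterior="1" d="M134 16l-118 1 0 297 130 91-21-55-21-21-5-10-3-12 4-45 1-91 4-37 10-52z"/><path data-sink="17 445" data-exterior="1" d="M17 315l-1 212 103 1 30-67 5-6 13-3 2-3-21-42-6-6-24-14-57-43z"/><path data-sink="178 527" data-exterior="1" d="M170 451l-13 2-8 8-14 29-14 38 134-1-14-18-19-21-28-23z"/>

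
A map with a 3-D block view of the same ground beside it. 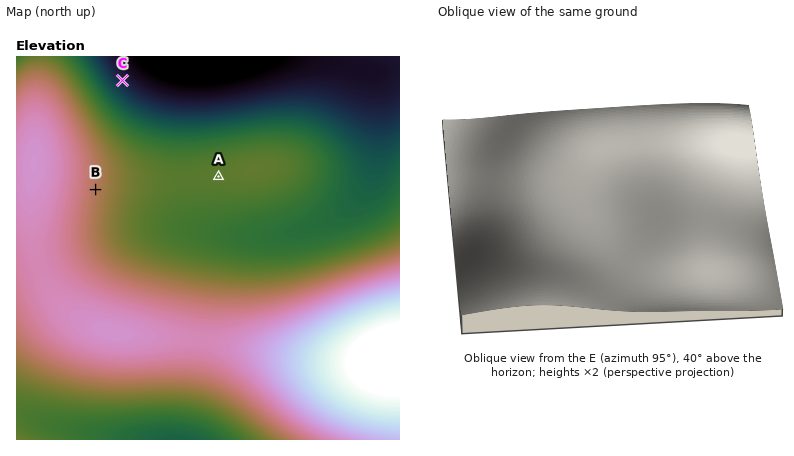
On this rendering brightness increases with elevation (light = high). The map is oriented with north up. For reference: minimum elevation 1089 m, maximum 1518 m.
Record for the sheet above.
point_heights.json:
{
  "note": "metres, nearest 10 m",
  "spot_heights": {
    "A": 1280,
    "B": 1320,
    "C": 1190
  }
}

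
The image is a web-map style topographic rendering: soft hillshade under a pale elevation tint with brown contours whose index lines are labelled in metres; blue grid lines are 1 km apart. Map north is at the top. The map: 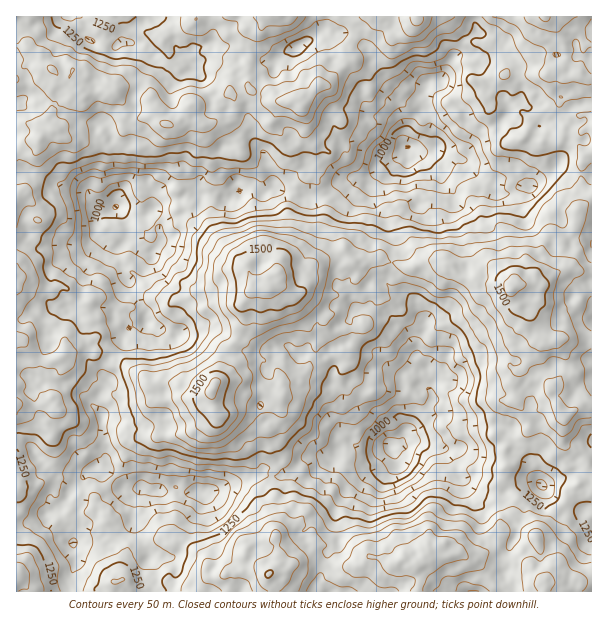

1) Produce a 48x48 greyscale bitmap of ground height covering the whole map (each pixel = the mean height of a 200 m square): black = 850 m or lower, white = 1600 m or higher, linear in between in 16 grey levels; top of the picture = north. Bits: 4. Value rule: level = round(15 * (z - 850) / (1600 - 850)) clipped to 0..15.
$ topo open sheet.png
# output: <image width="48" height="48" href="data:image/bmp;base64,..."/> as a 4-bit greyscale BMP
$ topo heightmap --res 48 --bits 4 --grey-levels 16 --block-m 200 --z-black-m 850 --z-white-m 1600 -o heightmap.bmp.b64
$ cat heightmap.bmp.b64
<image width="48" height="48" href="data:image/bmp;base64,Qk32BAAAAAAAAHYAAAAoAAAAMAAAADAAAAABAAQAAAAAAIAEAAATCwAAEwsAABAAAAAAAAAAAAAAABEREQAiIiIAMzMzAERERABVVVUAZmZmAHd3dwCIiIgAmZmZAKqqqgC7u7sAzMzMAN3d3QDu7u4A////AKqXZ4iZiImaq6vMy6qqq7vMy6qqqrzMu7qHZniYd4iau7zdzLqru8zMy7u7q7zMu6mHZneHd3eaq7zMzLqrzM3d3My7q7u7qph2VWd3d3eJmrzMy7qqvMzN3cy7qru7qYd2VWZmZ3h4ibvMuqqaq7vMzMuqqru6mHdmZmZmZ3dmaJq7uqmZmZqry7qaqqupmHZmZmZlVmZlVomaqqmId3iJqZmJmZmZiIdmZmZVVVVERXiZmZh2ZmZ4mIeImYiIiId2VmVURERERWeIiHdmVERWd3Z4iHZ4mYd2ZVVVRVVVVWZ3d2ZlQzI1ZmZ4mHZ4iId2ZVVWZmZnd3d3dmVEQyEjVVZomIeIiId3ZlVnd3iJmZiIdmVEQxETRFVniIiJmHeIdmZ4iZmrupmZh2VUQxESNFVoiJmZmIiZh2Z4iZq83LqpmHZVVDIiNVZ4iJmqqZmZmGZ4mZvN3cqqqYZmVUMzRFZ4maqruqmZl2Z4mqvN7cuqqod2ZVRERFaJqqq7u5mZh3d4qrze7cuqqph3d2VURFaJqqq7qpmZiHd5q7vN7cuqqph3d2VURFaJq7u7upmZmHeJqqu83cuqqZmIh2VVRVaJq7u7upmamIiIiImrvLuqmZmZh2ZVVWeJq7u7uqmZmIh3d3eJu7uqmZmZiHdlZmiau8zMuqmJmIdmZmZ4q7u6qqqZmYd2d3iavMzMupmIiIdmVmeJm8zMu6qpmYh3d4mrzN3LupmIeHdmZoiJrN3d3LqpmZiHeIm7zd3LuqmIh4dmZ4iavN7u7cuqmZmIiZq83t3LuqmIh3dVZniavN7u7duqqZmZqqvM7u3buqmHdmZVVWeKvN7u7cyqqqqqu7vM3t3Mu6mHZlVVRFZ5vN7e7My7uqqrvLu8zNzLupiHZUREREV5q83d3Lu7qqmau7q7u7u7qpiHZUREREV4mrzMu6qqmZmZmZmaqqq6qpmHZURDREVniZqqqpmZiIiId4iZmZqqqpmYdTMzREVmdneIiIh3d3d2ZmeIiImqqpmHZDMjRFVmZVZmd2dmZmZmZlZ2Z3iaqpmHZEQ0RFZmZVZmZmdmVEVVVVZmZmaJmZiHdVVUVWZmZmZmZ3dlVEM0REVWZmZ4mZmYh3dmZ3d3d3d3d3d2VDIiM0RWZnd3mZqpmYiIiIiIiIh3iIiHZDISI0RXeIiImaqqqZmZmamZmZiImZiHZUISI0VniZmZmaq6qZmZmruqqZmZmZiIdlMzRFZniIiJmaqqqZmaq7u6qpmaq6mIdmVERWd4eIiJmZmqqqqqq6q6qqmrvLqYd2VUVneIiIiZmZmqu7u6qpmqqqqru7uoh3ZVVWeIiImZmaq7u7u6qZiImqqqqrupiHdlRWiImZmqqqq7u6qpmIiImaqZmqqpmIh2ZWeImZqqqqq6qpiIiIiImZqYiJmamZmIh3eImZqqqqqpmHd3eIiIiZqpiImZmZqpmHiIiaqqqqqYh3d3iImZmaq6qYiZmqq7qZiImau7qqqYd4iIiImqmqu7upmZqqvMuqmJqrzLug=="/>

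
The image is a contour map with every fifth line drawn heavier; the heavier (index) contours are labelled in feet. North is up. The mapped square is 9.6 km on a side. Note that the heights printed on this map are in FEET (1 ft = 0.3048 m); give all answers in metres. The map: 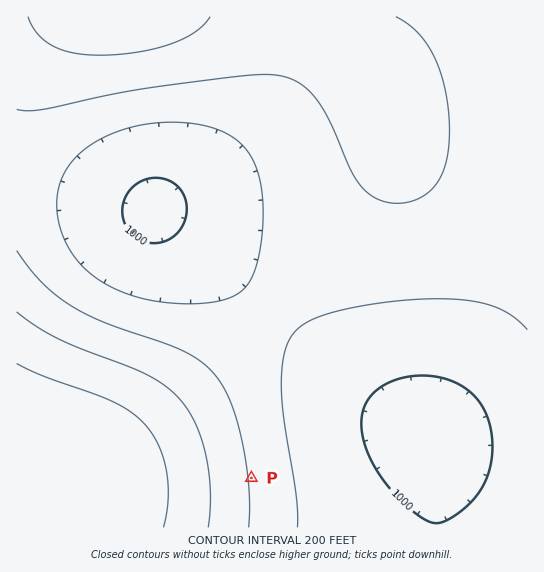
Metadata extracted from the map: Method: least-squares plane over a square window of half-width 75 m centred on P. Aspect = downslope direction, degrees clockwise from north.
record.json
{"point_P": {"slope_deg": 5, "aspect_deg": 84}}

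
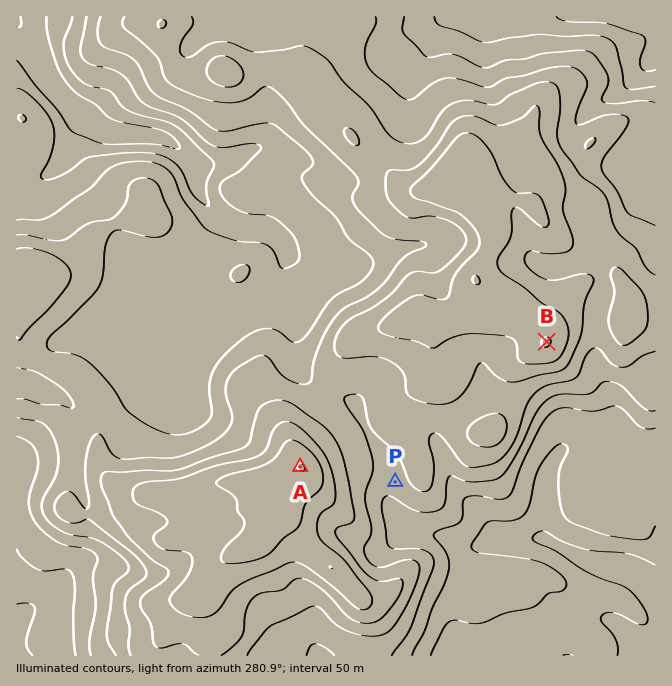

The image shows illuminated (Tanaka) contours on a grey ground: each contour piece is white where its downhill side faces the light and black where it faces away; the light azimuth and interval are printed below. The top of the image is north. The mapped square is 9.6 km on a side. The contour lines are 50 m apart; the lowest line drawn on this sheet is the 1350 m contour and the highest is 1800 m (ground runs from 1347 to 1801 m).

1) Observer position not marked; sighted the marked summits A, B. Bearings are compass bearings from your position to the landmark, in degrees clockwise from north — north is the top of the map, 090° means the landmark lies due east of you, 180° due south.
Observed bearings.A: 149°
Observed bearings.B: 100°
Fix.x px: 187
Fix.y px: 278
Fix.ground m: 1540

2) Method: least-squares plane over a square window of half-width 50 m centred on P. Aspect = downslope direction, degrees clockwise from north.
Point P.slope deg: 6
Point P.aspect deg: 235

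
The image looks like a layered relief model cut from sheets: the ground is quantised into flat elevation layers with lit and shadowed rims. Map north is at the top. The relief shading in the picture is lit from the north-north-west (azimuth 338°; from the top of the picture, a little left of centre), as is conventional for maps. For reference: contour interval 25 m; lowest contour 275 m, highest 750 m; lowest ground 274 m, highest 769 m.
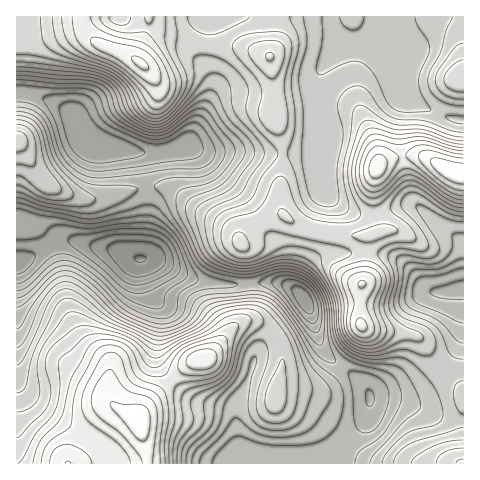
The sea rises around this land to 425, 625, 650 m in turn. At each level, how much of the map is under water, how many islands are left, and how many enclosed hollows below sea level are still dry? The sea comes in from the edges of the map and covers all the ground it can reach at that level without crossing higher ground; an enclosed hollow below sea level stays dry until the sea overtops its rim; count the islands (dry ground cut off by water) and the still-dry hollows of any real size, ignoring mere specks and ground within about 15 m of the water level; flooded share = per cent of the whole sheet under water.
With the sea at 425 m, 12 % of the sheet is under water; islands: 0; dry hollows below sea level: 1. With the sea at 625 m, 82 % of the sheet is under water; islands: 2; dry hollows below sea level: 0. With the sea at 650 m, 87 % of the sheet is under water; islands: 1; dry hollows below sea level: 0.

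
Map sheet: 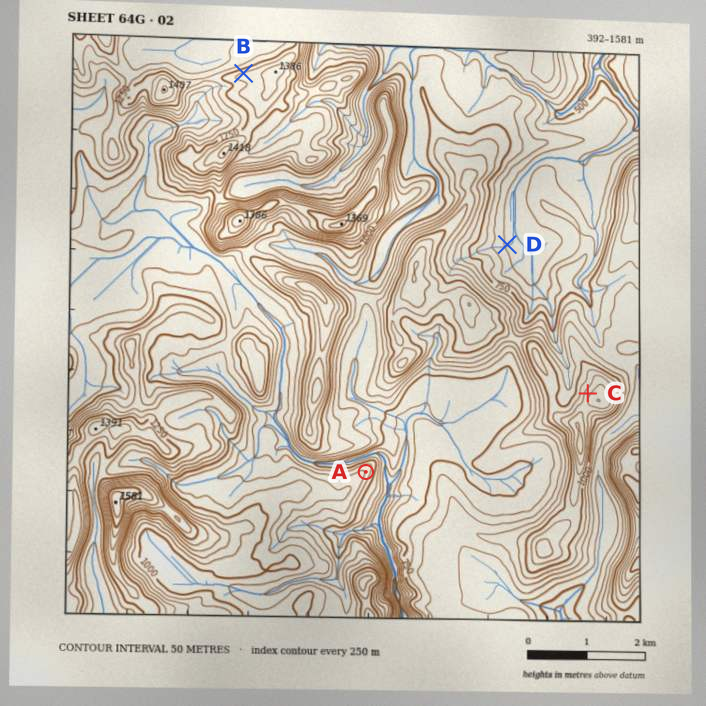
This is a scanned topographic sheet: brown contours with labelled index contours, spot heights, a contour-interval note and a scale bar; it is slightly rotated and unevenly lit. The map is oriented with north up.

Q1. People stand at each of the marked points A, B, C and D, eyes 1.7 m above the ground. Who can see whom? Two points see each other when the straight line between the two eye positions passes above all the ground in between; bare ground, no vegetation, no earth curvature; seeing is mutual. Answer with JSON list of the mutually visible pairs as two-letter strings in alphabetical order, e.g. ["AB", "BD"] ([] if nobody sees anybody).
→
["AC", "CD"]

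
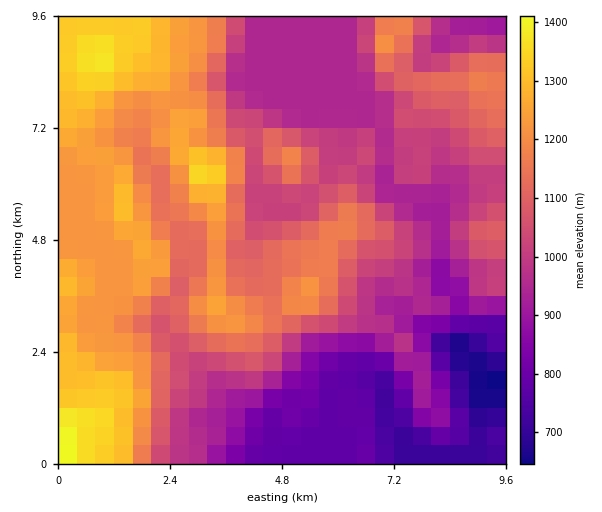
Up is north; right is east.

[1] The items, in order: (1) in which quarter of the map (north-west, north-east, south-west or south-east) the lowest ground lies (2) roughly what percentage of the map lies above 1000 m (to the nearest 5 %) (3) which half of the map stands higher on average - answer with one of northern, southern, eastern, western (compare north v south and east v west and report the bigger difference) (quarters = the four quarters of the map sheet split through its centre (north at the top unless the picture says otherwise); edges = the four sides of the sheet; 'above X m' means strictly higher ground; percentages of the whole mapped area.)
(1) The lowest point lies in the south-east quarter of the map.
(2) About 60 % of the map lies above 1000 m.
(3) Taken as a whole, the western half is higher than the eastern.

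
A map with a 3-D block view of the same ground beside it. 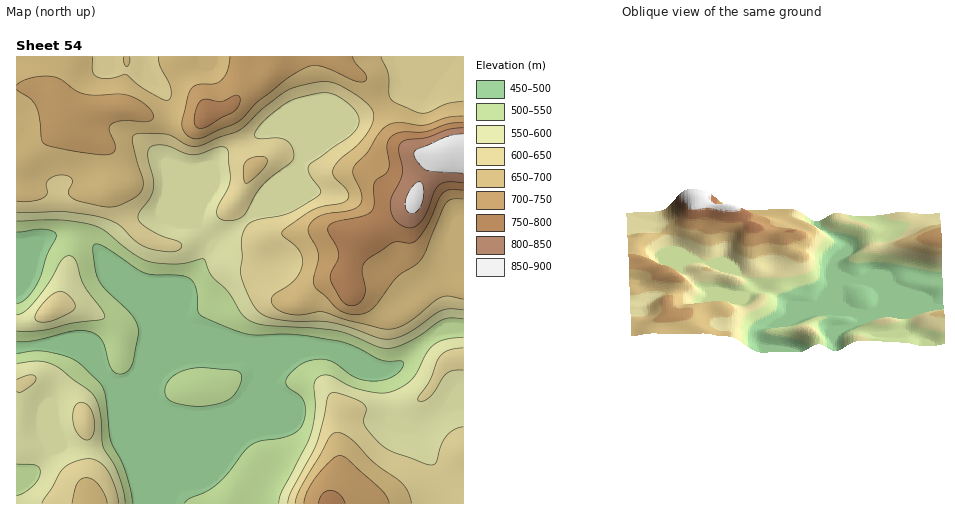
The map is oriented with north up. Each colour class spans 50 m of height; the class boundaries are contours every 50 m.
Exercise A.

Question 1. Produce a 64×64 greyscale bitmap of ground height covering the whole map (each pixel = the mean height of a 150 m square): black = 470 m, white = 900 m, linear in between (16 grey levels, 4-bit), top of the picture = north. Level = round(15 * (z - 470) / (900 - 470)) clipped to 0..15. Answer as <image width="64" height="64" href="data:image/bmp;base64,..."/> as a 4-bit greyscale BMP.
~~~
<image width="64" height="64" href="data:image/bmp;base64,Qk12CAAAAAAAAHYAAAAoAAAAQAAAAEAAAAABAAQAAAAAAAAIAAATCwAAEwsAABAAAAAAAAAAAAAAABEREQAiIiIAMzMzAERERABVVVUAZmZmAHd3dwCIiIgAmZmZAKqqqgC7u7sAzMzMAN3d3QDu7u4A////ADNEVWZnd2ZTERERERESIiIiIiNGeJqqqpmZiHdmVVVVMzRFVmd3ZkMREREREREiIiIiI0V4mqqpmZiId2ZVVVUzM0VWZ3ZlQhEREREREREiIiIiNGeZqpmZiId2ZVVVVTMzRFZmZmUyERERERERERIiIiIkV4mZmZiId2ZlVVVVMzM0VWZmVDERERERERERESIiIiNGeJmZiId2ZVVVVVUzMzRFVVVUIREREREREREREiIiIjVniJiHdmZVVVVVVTMzM0REVEMRERERERERERESIiIiNFeIiHdmVVVURFVVRDMzM0REMhERERERERERERESIiIjVniHdmVVREREVVVEQzMzREQxEREREREREREREREREiNFd3dmVURERERFVUQzMzNFVCERERERERERERERERERIkVndmVUREREREVVRDMzNEVUIRERERERERERERERERESNWZmVURERERERFVEMzM0VVQhERERERERERERERERERI0VmVVREREREREREQzMzRVVCERERERERERERERERERETRVVVVERERERERERDMzNFVTIRERERERERERERERERERJFVVVUREREREREREQzM0RUMhEREREREREREREREREREkVVVUREREREREREREMzREMhEREREREiIiEREREREREjRFVEQzMzREVEREVURDMzMyERERERESIiIhERERERESNERDMiIiM0RVRERVVEQzMiEREREREREiIiERERERESIzQzIhEREiNEVUREREQzMiERERERERERERERERERERIiMyIRERERIjRVVEREQzMiERERERERERERERERERERERIiIRERERESNEVVUiMyIhERERIhEREREREREREREREREREREREREREjRVVREREREREREiERERERERERERERERERERERESIiIiNEVVEREREREREiIhEREREREREREREREREREREiMzMiIjREQRERERERESIiERERERERERERERERERERIjREREMiIzMzMyIhERESIiIRERERERERERERERIiIiM0RVZlVDMiIiNERDMiIiIyIhEREREREREiIjMzMzNERFVmd3dmVDIiI0RVVEQzMzIhEREREREREiM0RFVVVVVmd3d3d3ZlQzMyNFVVVEQzIhEREREREREiM0RWZ3d2Z3iZiId3d3ZVREEjRVVUQzIhEREREREREiI0RWZ3eHd3iaqZiHd3d2ZVUBI0VVRDIhEREREREREiIzRVZnd4h4iauqmIh3d3dmZgASNERDMhERERERERESIjRFVmZ3eIiaq7qZiHd3d3d3ABI0RDMhERERERERESIzNFVWZmZ3iZq7qpmIh3d3d3cAASMzMyERERERERERIzNEVVVVZmeJmruqmZiId3d3dwABIzMyIRERESIiIiIjNERVVVVWZ4maqqqZmIiId3d3AAESMzIhERESIzMzMzM0RFVVVVVniJqqqpmZmIiHd3cAABIzMhEREiM0RERDMzNEVVVVVmeImaqqqpmZmId3dwAAESIiEREjNEVVVUQzM0RVVVVmZ4iaq7u6qZmZh3d3AAARIiIREjRFVVVURDMzRFVmZmZ3iZqru7uqqqmYd3cREBESIiIjRFVVREREMzNEVWZmZ3iJqru7u7qruph3dyIRESIiIzRFVVREMzMzRERFVmZneJmqu7u7u7vLqHd3MzMzMzM0RVVVRDMzMzREVERVVVZ3iZqqqru7zMy5h3dERERERVVVVVVEMzMzNEVVVEREVWZ4iImZqrvN3cqHd2ZmVVVmZmZmVUQzMzMzRWZUREREVWZ3d4mavM3ty5h3ZmZmZmZ3d3dmVDMzMzNFZmVEREREVVZmeJq7ze7bqIh3dmZmZ3d4h3ZlQzMzMzRWZVRERERFVWZ4mrvN3typmXd2ZmZnd4iId2VDMzMzNFZmVEREREVWZ4maq8zd3Lu7d3ZmZmd3iIh3ZUMzMzM0RWZlREREVWZ3iZqqvN3dzMx3d3Zmd3eIiHdkMzMzMzRFZ2ZVRERVZniJmaq83d3d3Yh3d3d3d4iHdlQzMzMzNFZndmVURFVmd4iZmrzd3u7uiIh3d3iIiId2VDM0REREVWZmZlVERVZneImavN3u7/+IiIiIiIiIh3ZUREVVVURVVmZlVUREVVZ3iZq83e7v/4iIiImZmYiHZlVVVnd2VVVVVVVUREREVWeImrzN3e7/iIiJmZmZiIdmZmZniIh2ZlVERERERERFVniaq7u83e6IiImZmZmIh3d3d3iZqYh3ZVRERERERERVZ4mZmZq7zIiIiZmZmYiIiIh3eJqqqZh2VEREREREREVneIiIiJmqiIiZmZmZmZmZiId4mqqqqYdlRERERERERWd3d3d3eIiIiJmZmZmZmZmId3eKqqqqmHZVRERERERVZ3d2ZmZnd4iImZmZmZmZmId2d4mqqqqph2VURERERVZ3dmZmZmZmiIiZmYiIiIiHdmZniZmZqqmYh2VVVEVWZ3d2ZmZmZmaIiJmIh3d3d3ZmZmeIiImZmZmYdmZlVmd4h3ZmZmZmZoiIiIh3d2ZmZmZmd3iIiJmZqpmHd3ZneIiHdmZmZmZmiIiIiHdmZmZmZmZ3d3d4iZmamZiIh4iIiId2ZmZmZmZ3iIiHd2ZmZmZmZ3d3d3eJmZmZmIiIiJiId2ZmZmZmZnd3d3d3ZmZmZmZnd3d3d4mZmZmZiIiImId3ZmZmZmZm"/>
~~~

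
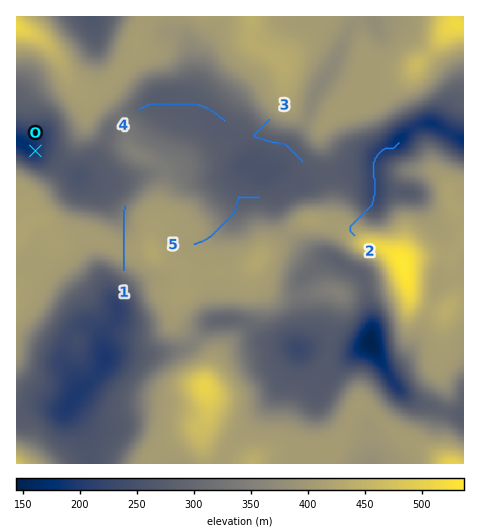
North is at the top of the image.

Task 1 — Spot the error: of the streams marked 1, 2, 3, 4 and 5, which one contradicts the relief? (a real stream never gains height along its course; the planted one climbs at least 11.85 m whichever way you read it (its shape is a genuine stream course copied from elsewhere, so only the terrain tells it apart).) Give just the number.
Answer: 1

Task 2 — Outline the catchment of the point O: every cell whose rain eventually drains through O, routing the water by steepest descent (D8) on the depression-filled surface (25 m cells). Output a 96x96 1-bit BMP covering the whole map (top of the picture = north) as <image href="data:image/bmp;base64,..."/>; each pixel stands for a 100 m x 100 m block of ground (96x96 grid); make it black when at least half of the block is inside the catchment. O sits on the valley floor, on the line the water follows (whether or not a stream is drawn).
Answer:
<image width="96" height="96" href="data:image/bmp;base64,Qk2+BAAAAAAAAD4AAAAoAAAAYAAAAGAAAAABAAEAAAAAAIAEAAATCwAAEwsAAAIAAAAAAAAA////AAAAAAAAAAAAAAAAAAAAAAAAAAAAAAAAAAAAAAAAAAAAAAAAAAAAAAAAAAAAAAAAAAAAAAAAAAAAAAAAAAAAAAAAAAAAAAAAAAAAAAAAAAAAAAAAAAAAAAAAAAAAAAAAAAAAAAAAAAAAAAAAAAAAAAAAAAAAAAAAAAAAAAAAAAAAAAAAAAAAAAAAAAAAAAAAAAAAAAAAAAAAAAAAAAAAAAAAAAAAAAAAAAAAAAAAAAAAAAAAAAAAAAAAAAAAAAAAAAAAAAAAAAAAAAAAAAAAAAAAAAAAAAAAAAAAAAAAAAAAAAAAAAAAAAAAAAAAAAAAAAAAAAAAAAAAAAAAAAAAAAAAAAAAAAAAAAAAAAAAAAAAAAAAAAAAAAAAAAAAAAAAAAAAAAAAAAAAAAAAAAAAAAAAAAAAAAAAAAAAAAAAAAAAAAAAAAAAAAAAAAAAAAAAAAAAAAAAAAAAAAAAAAAAAAAAAAAAAAAAAAAAAAAAAAAAAAAAAAAAAAAAAAAAAAAAAAAAAAAAAAAAAAAAAAAAAAAAAAAAAAAAAAAAAAAAAAAAAAAAAAAAAAAAAAAAAAAAAAAAAAAAAAAAAAAAAAAAAAAAAAAAAAAAAAAAAAAAAAAAAAAAAAAAAAAAAAAAAAAAAAAAAAAAAAAAAAAAAAAAAAAAAAAAAAAAAAAAAAAAAAAAAAAAAAAAAAAAAAAAAAAAAAAAAAAAAAAAAAAAAAAAAAAAAAAAAAAAAAAAAAAAAAP4AAAAAAAAAAAAAB/4AAAAAAAAAAAB8P/4AAAAAAAAAAAB///4AAAAAAAAAAAB///8AAAAAAAAAAAB///+AAAAAAAAAAAf////AAAAAAAAAAAf////AAAAAAAAAAAf////AAAAAAAAAAAf////AAAAAAAAAAAf////AAAAAAAAAAAf////AAAAAAAAAAAP////AAAAAAAAAAAH////AAAAAAAAAAAD////AAAAAAAAAAAB////AAAAAAAAAAAA////AAAAAAAAAAAA///+AAAAAAAAAAAB///8AAAAAAAAAAAD///wAAAAAAAAAAAH///AAAAAAAAAAAAAH/+AAAAAAAAAAAAAD/8AAAAAAAAAAAAAB/8AAAAAAAAAAAAAA/8AAAAAAAAAAAAAA/8AAAAAAAAAAAAAAf4AAAAAAAAAAAAAAf4AAAAAAAAAAAAAAfwAAAAAAAAAAAAAAfgAAAAAAAAAAAAAAfAAAAAAAAAAAAAAAeAAAAAAAAAAAAAAAcAAAAAAAAAAAAAAAAAAAAAAAAAAAAAAAAAAAAAAAAAAAAAAAAAAAAAAAAAAAAAAAAAAAAAAAAAAAAAAAAAAAAAAAAAAAAAAAAAAAAAAAAAAAAAAAAAAAAAAAAAAAAAAAAAAAAAAAAAAAAAAAAAAAAAAAAAAAAAAAAAAAAAAAAAAAAAAAAAAAAAAAAAAAAAAAAAAAAAAAAAAAAAAAAAAAAAAAAAAAAAAAAAAAAAAAAAAAAAAAAAAAAAAAAAAAAAAAAAAAAAAAAAAAAAAAAAAAAAAAAAAAAA="/>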